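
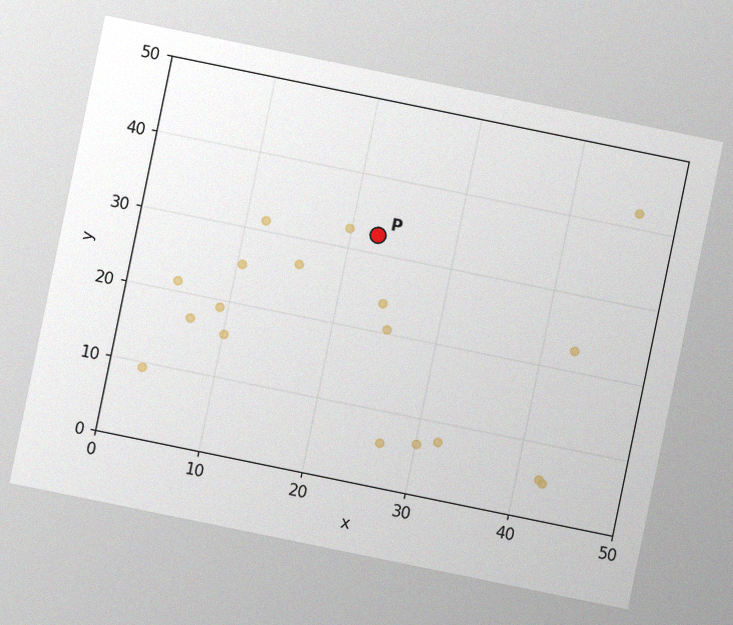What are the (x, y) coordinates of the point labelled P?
The chart is tilted about 12° clockwise, with some photo noise. Following the gridlines from P to each axis, P sits at (22.5, 32.5).

(22.5, 32.5)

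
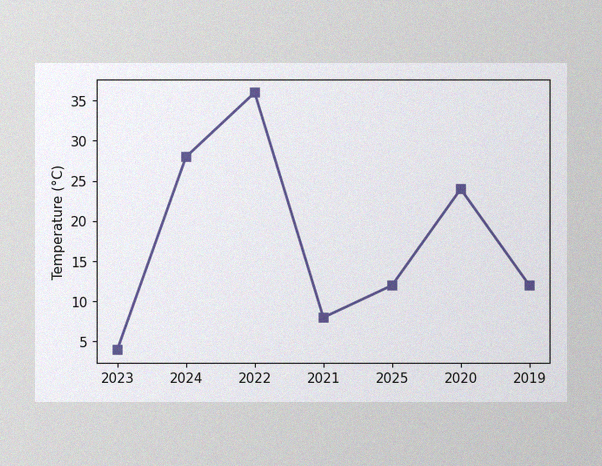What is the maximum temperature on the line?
36°C

The image has some photo noise and uneven lighting. The highest point is at 2022, and reading across to the y-axis gives 36°C.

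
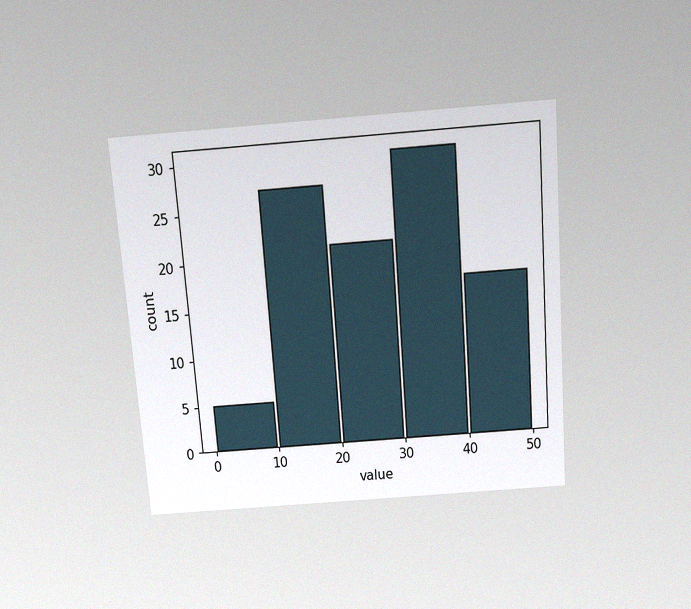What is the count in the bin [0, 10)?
5

The chart is tilted about 4° counter-clockwise and viewed slightly from above, with some photo noise. The [0, 10) bin has height 5.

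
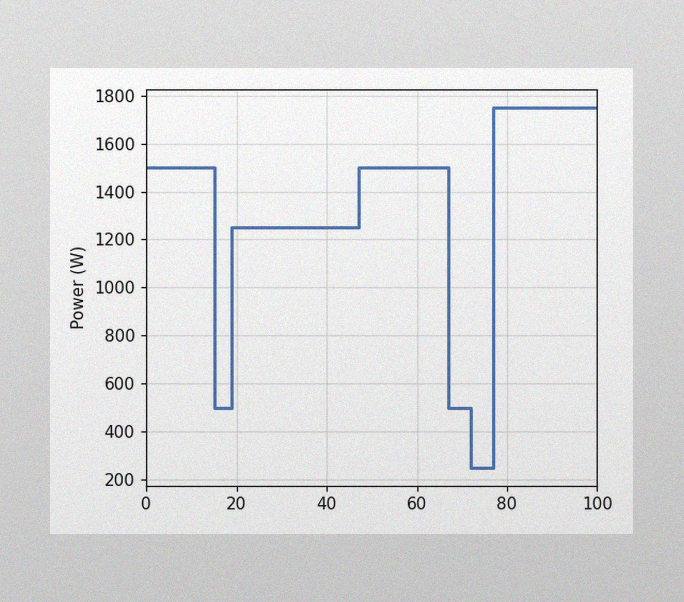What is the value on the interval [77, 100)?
1750W

The image has some photo noise and uneven lighting. On [77, 100) the step sits at 1750W.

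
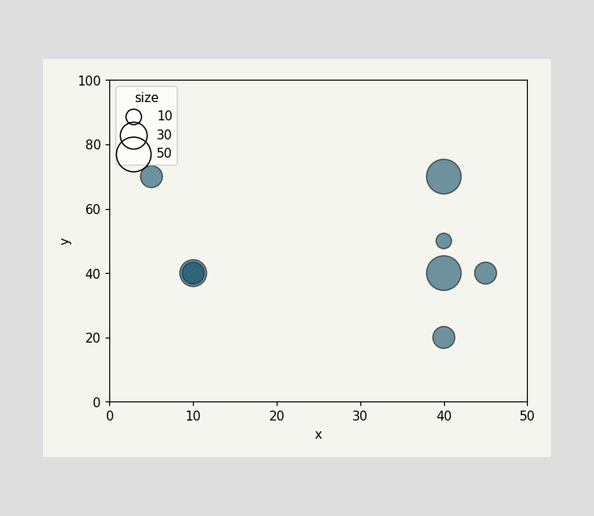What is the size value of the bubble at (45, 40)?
20

Matching the bubble at (45, 40) against the size legend gives 20.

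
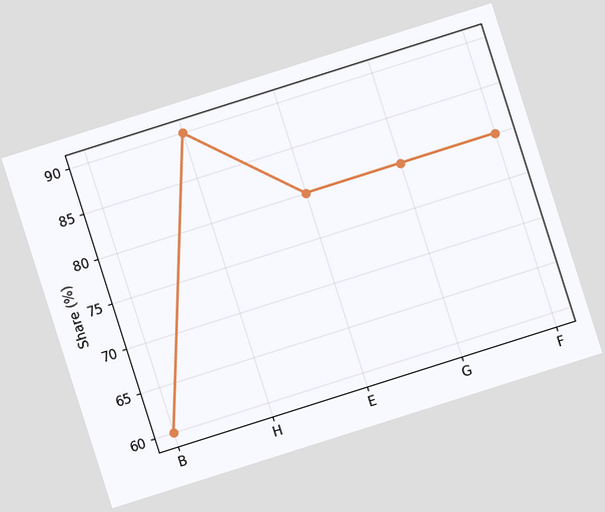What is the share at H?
The chart is tilted about 18° counter-clockwise. At H, the line is at 90%.

90%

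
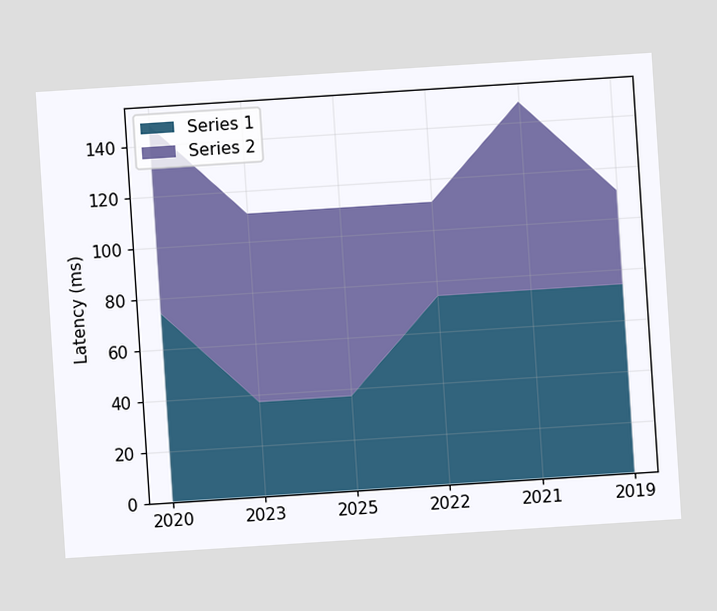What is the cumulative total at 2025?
111ms

The chart is tilted about 4° counter-clockwise. The stacked total at 2025 reaches 111ms.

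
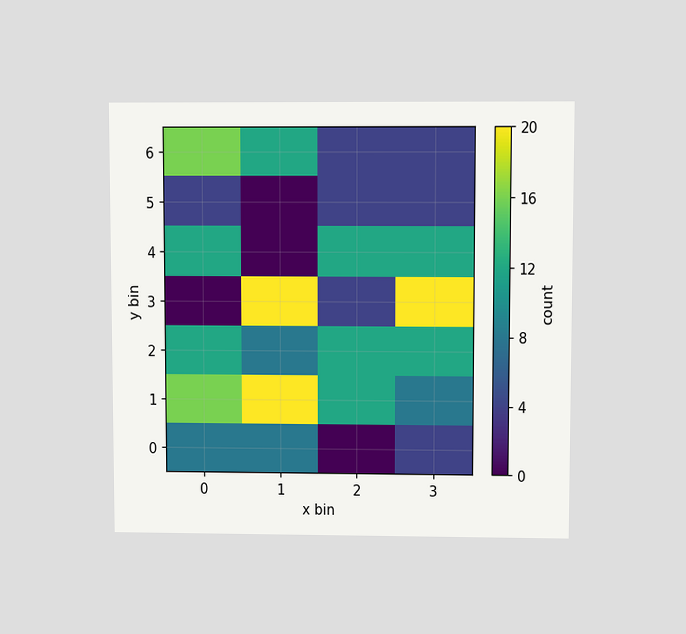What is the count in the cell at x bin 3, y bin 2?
12

The chart is viewed at a slight angle. Matching the cell (3, 2) against the colorbar gives 12.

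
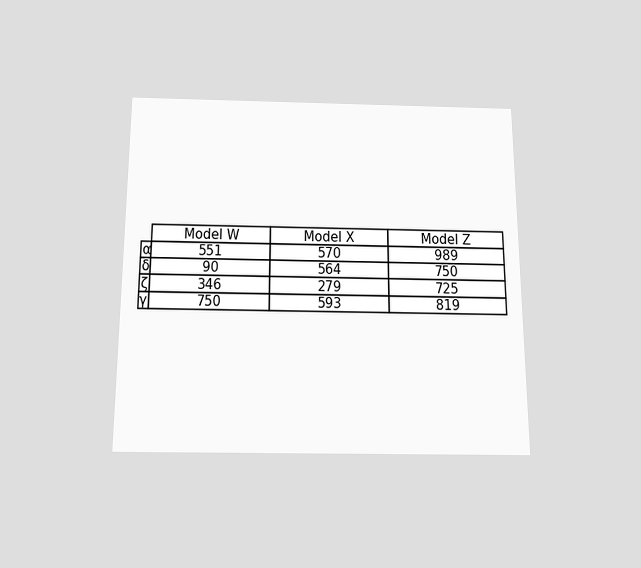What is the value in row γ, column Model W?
750

The chart is viewed slightly from below. The (γ, Model W) cell reads 750.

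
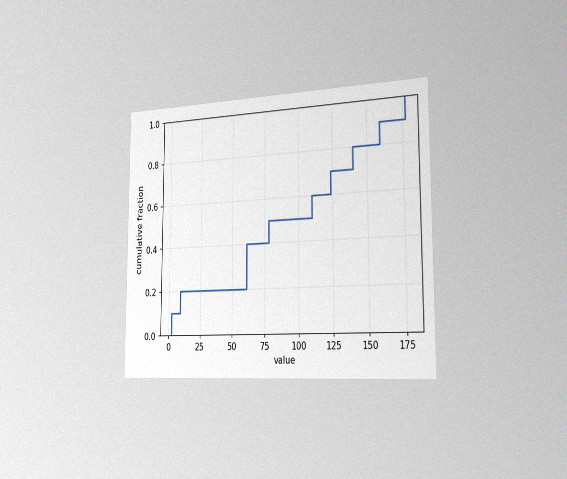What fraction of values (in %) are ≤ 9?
The chart is viewed slightly from the right, with some photo noise. At x=9 the ECDF step is at 20%.

20%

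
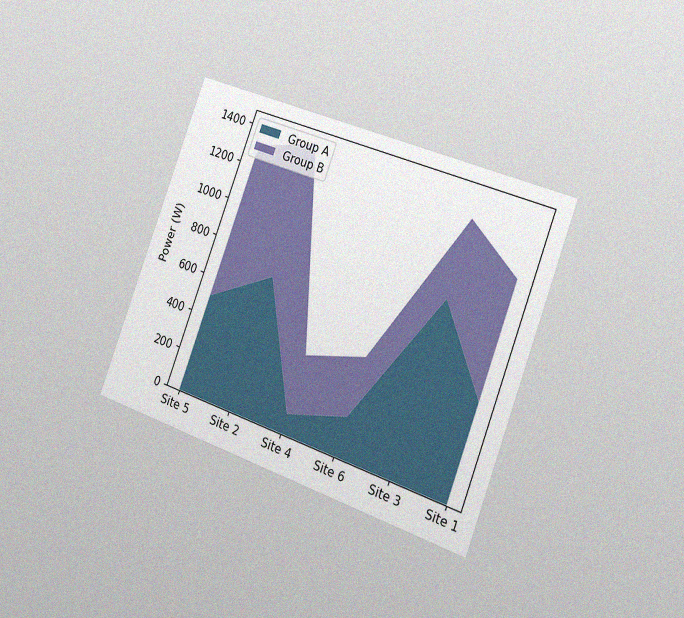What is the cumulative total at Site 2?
The chart is tilted about 20° clockwise and viewed slightly from the right, with some photo noise. The stacked total at Site 2 reaches 1400W.

1400W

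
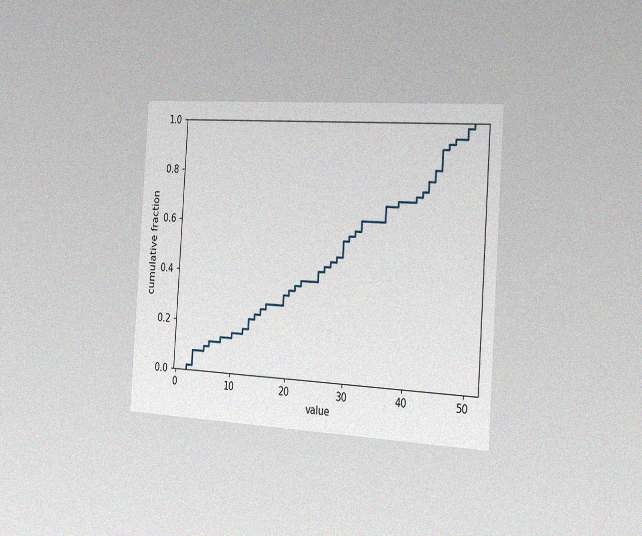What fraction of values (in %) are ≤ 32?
62%

The chart is tilted about 4° clockwise and viewed slightly from the right, with some photo noise. At x=32 the ECDF step is at 62%.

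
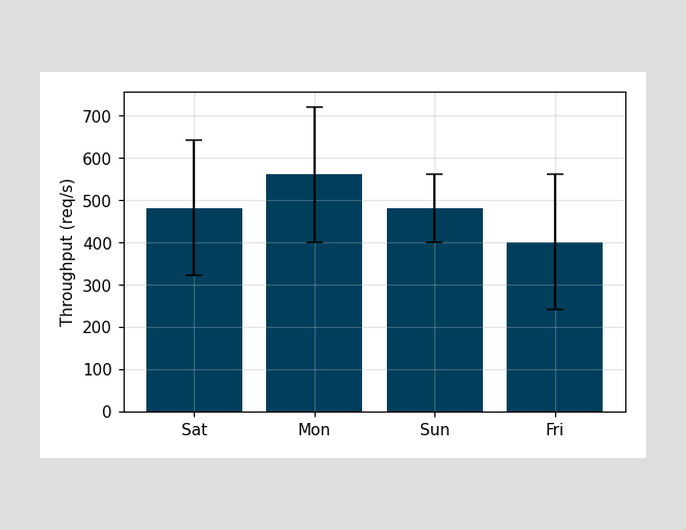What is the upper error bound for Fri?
The Fri bar's upper whisker reaches 560req/s.

560req/s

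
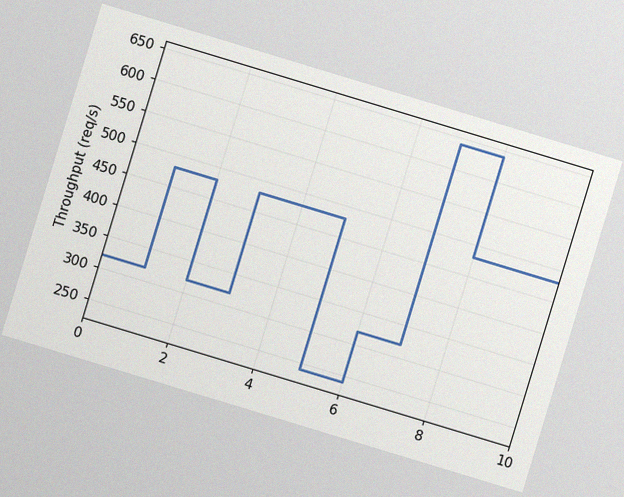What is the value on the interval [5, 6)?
The chart is tilted about 17° clockwise, with some photo noise. On [5, 6) the step sits at 240req/s.

240req/s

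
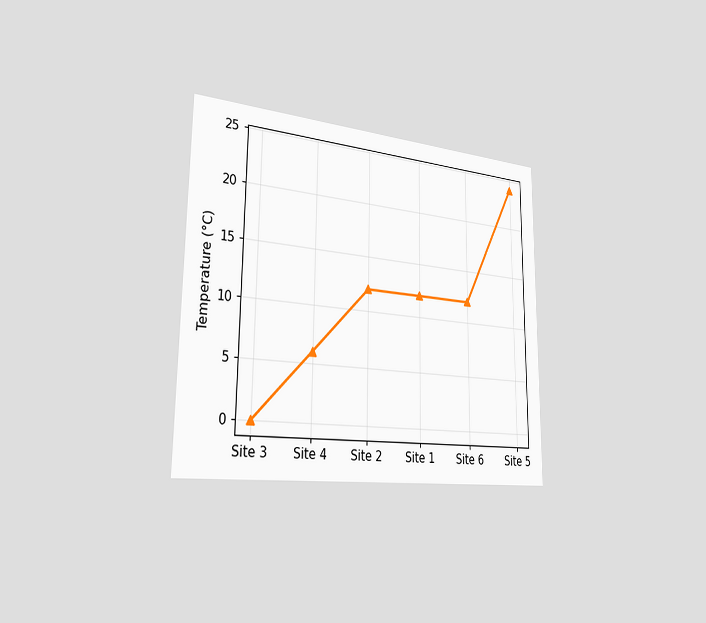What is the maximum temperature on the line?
24°C

The chart is viewed slightly from the left. The highest point is at Site 5, and reading across to the y-axis gives 24°C.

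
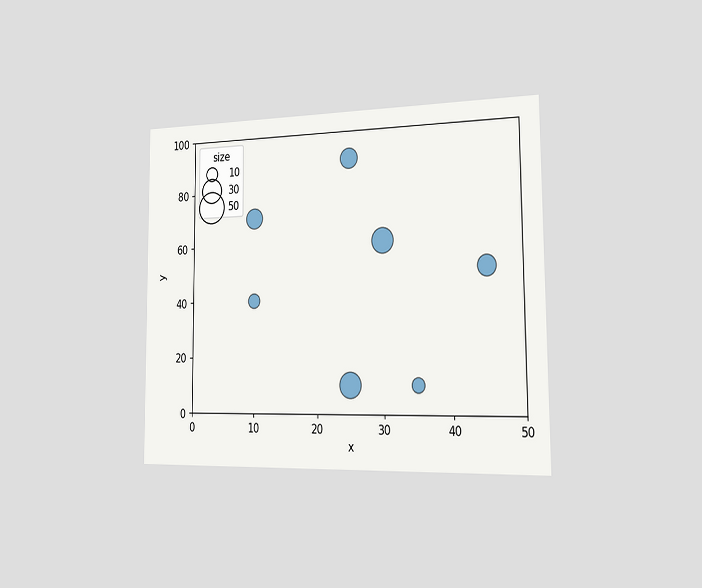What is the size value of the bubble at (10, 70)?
The chart is viewed slightly from the right. Matching the bubble at (10, 70) against the size legend gives 20.

20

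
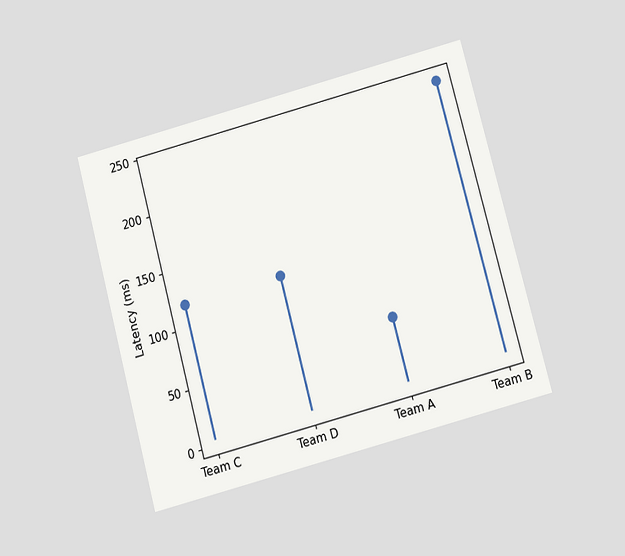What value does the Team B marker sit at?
The chart is tilted about 15° counter-clockwise and viewed at a slight angle. The Team B marker sits at 240ms.

240ms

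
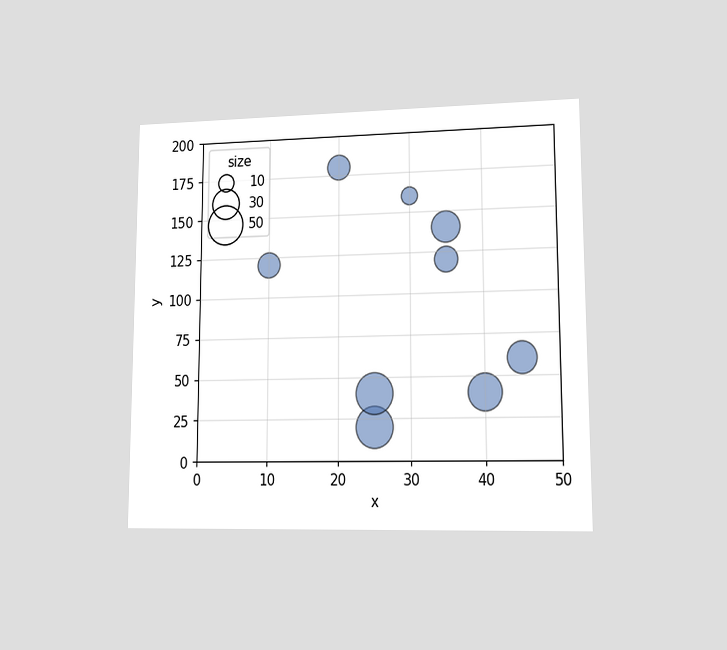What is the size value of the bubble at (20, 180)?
20

The chart is viewed at a slight angle. Matching the bubble at (20, 180) against the size legend gives 20.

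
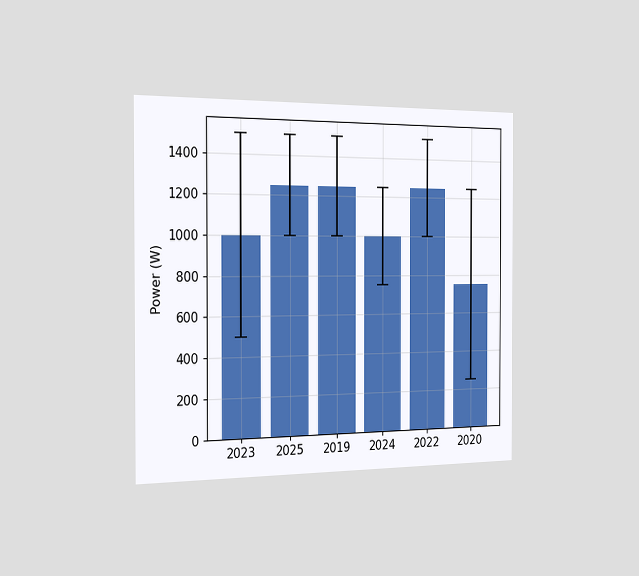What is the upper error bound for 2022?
1500W

The chart is viewed slightly from the left. The 2022 bar's upper whisker reaches 1500W.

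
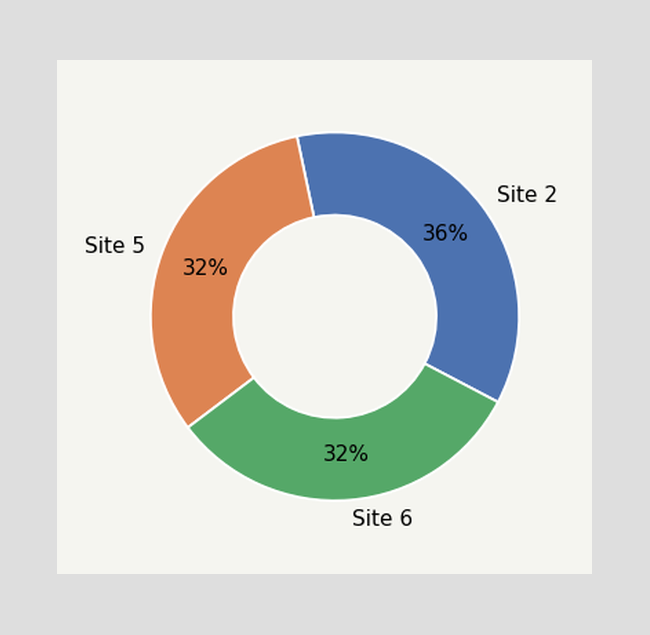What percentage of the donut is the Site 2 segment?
36%

The Site 2 segment takes up 36% of the ring.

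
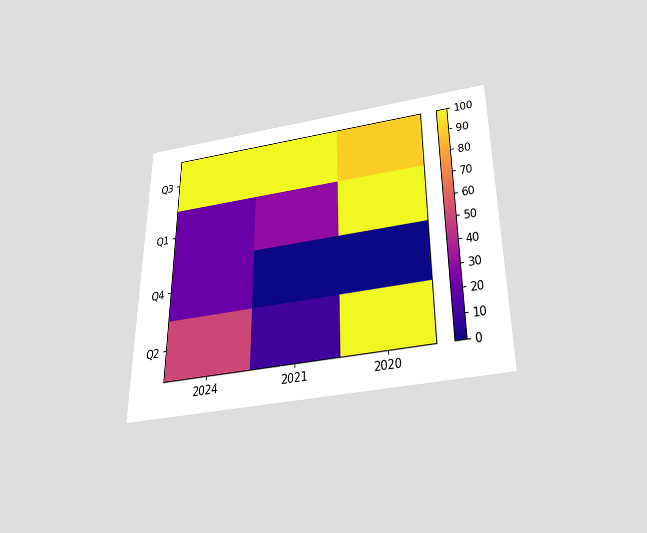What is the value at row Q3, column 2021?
The chart is viewed slightly from below. Matching cell (Q3, 2021) against the colorbar gives 100.

100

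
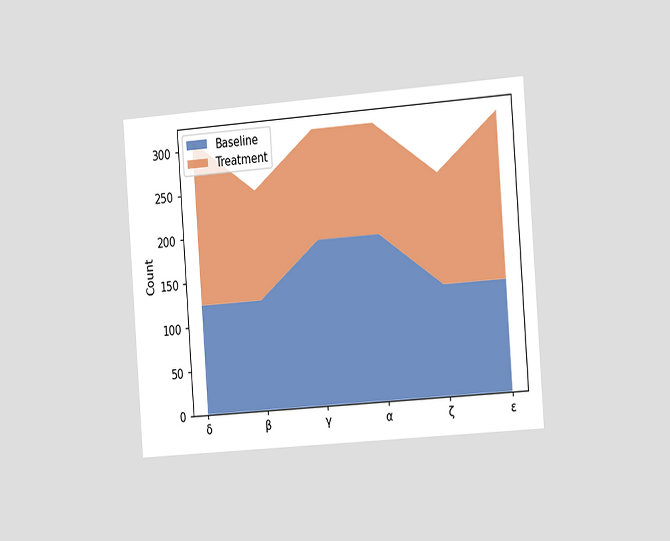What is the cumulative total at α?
310

The chart is tilted about 4° counter-clockwise and viewed slightly from the right. The stacked total at α reaches 310.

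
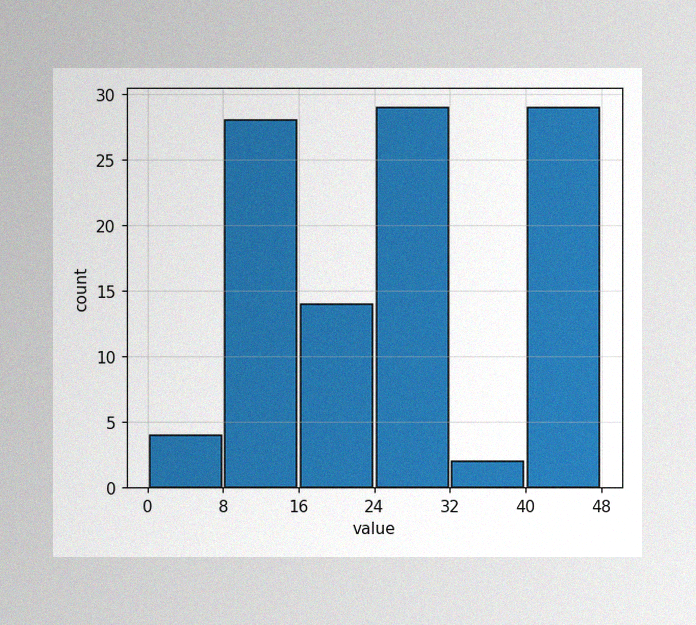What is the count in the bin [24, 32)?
29

The image has some photo noise and uneven lighting. The [24, 32) bin has height 29.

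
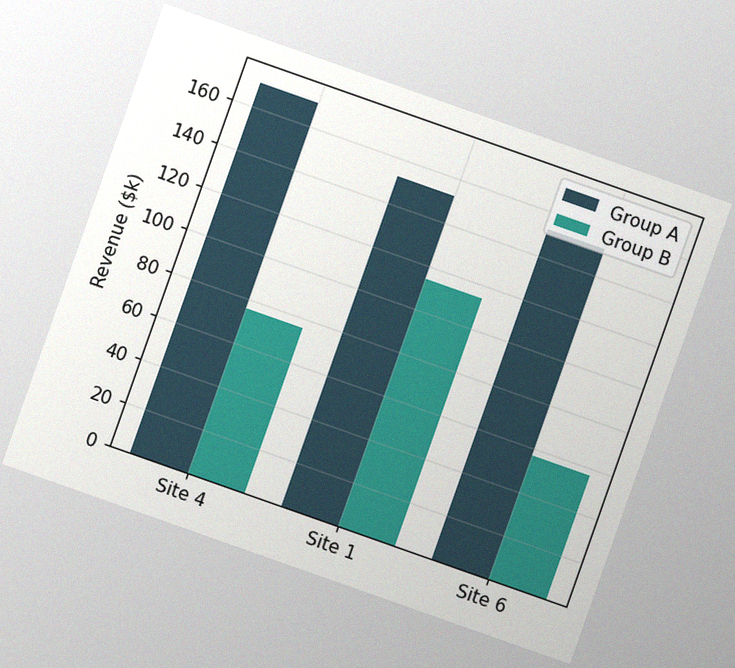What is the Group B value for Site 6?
$57k

The chart is tilted about 19° clockwise, with some photo noise. The Group B bar at Site 6 reaches $57k on the y-axis.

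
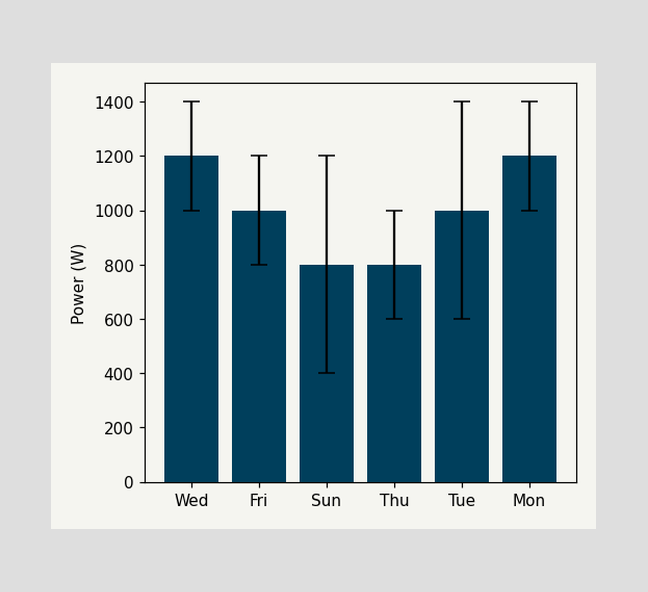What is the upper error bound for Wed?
1400W

The Wed bar's upper whisker reaches 1400W.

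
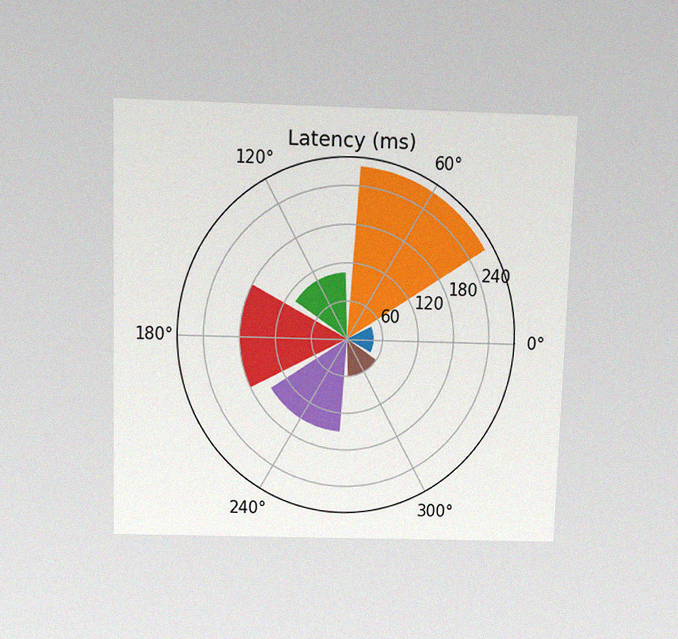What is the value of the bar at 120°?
105ms

The chart is viewed slightly from above, with some photo noise. The bar at 120° reaches 105ms on the radial axis.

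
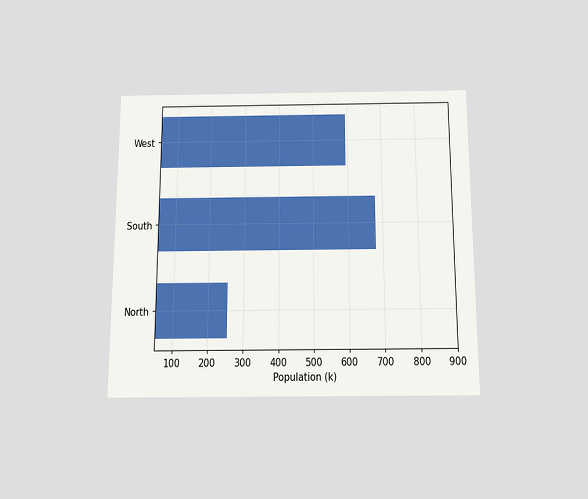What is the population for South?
680k

The chart is viewed slightly from below. Reading along the chart's x-axis, the South bar reaches 680k.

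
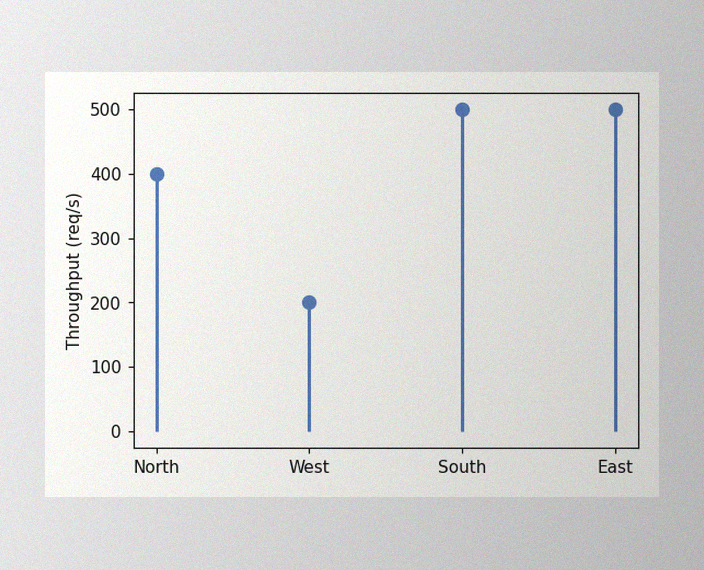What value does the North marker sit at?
The image has some photo noise and uneven lighting. The North marker sits at 400req/s.

400req/s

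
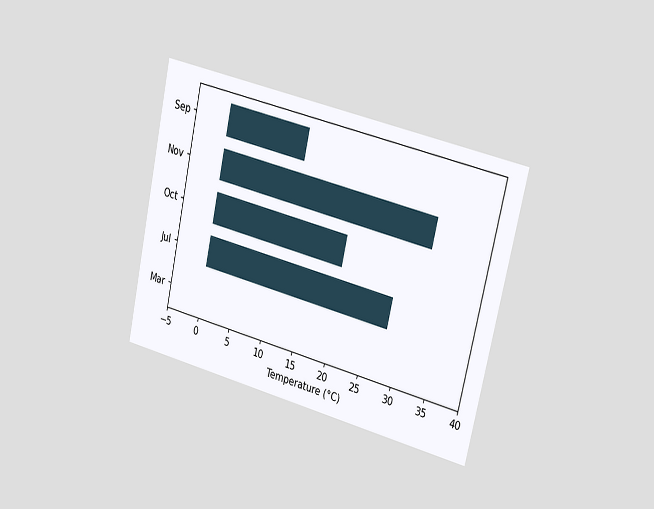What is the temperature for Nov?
The chart is tilted about 13° clockwise and viewed slightly from the right. Reading along the chart's x-axis, the Nov bar reaches 32°C.

32°C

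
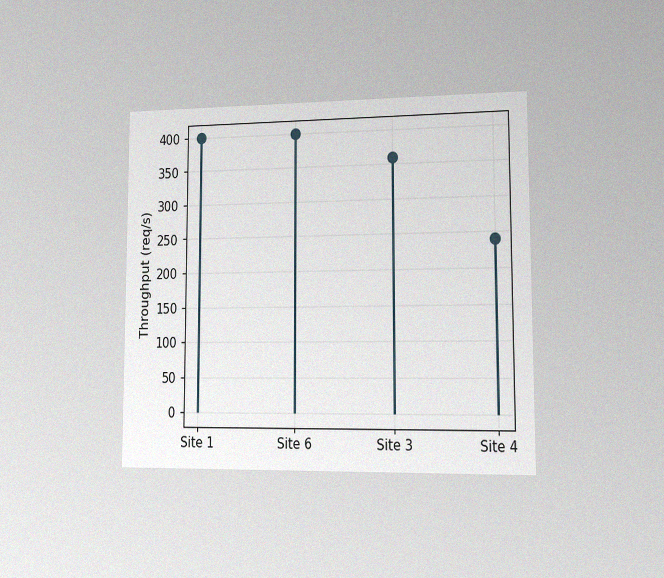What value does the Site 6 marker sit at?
The chart is viewed slightly from the right, with some photo noise. The Site 6 marker sits at 400req/s.

400req/s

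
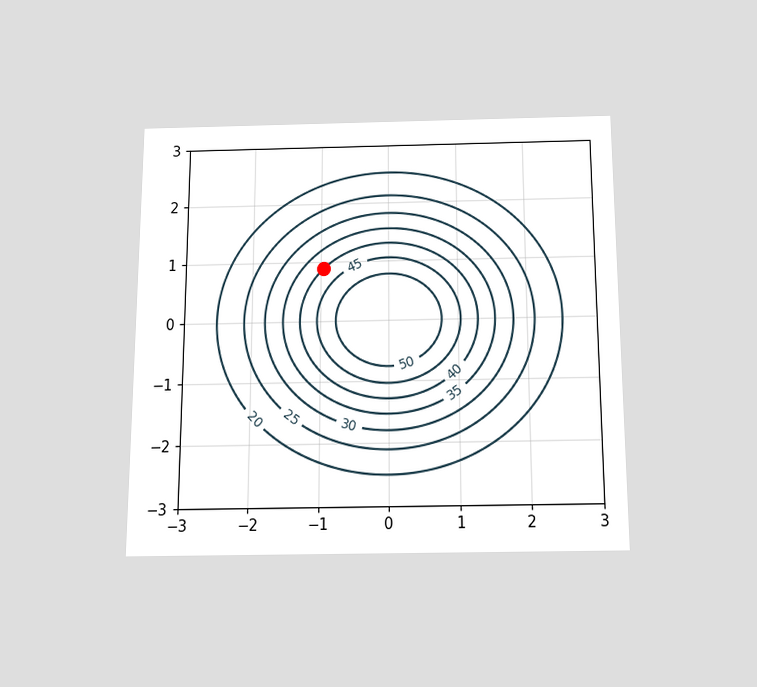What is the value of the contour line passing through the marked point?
40

The chart is viewed slightly from below. The marked point sits on the contour labelled 40.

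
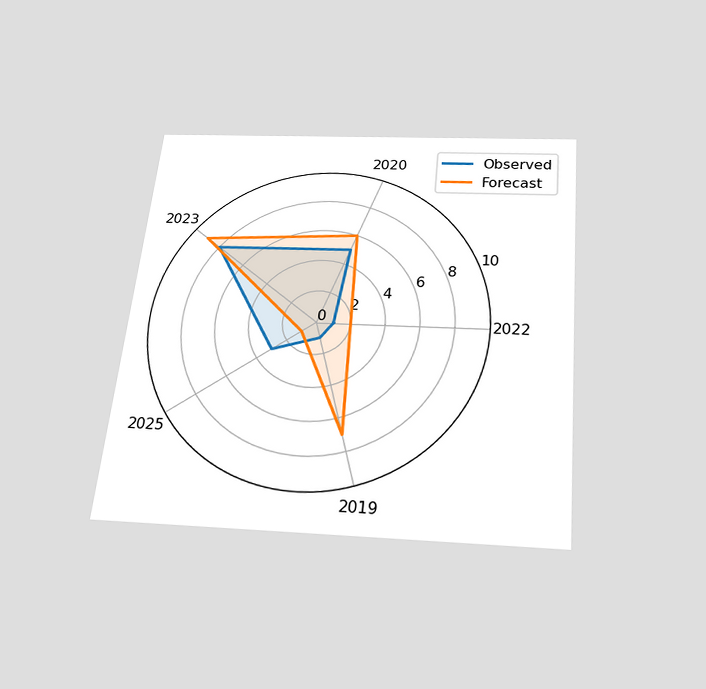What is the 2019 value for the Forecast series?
The chart is tilted about 6° clockwise and viewed slightly from below. On the 2019 axis, Forecast reaches 7.

7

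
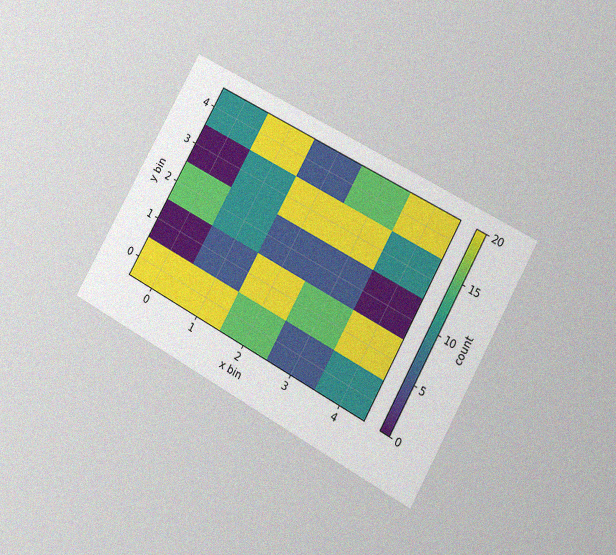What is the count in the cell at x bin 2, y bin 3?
The chart is tilted about 29° clockwise and viewed at a slight angle, with some photo noise. Matching the cell (2, 3) against the colorbar gives 20.

20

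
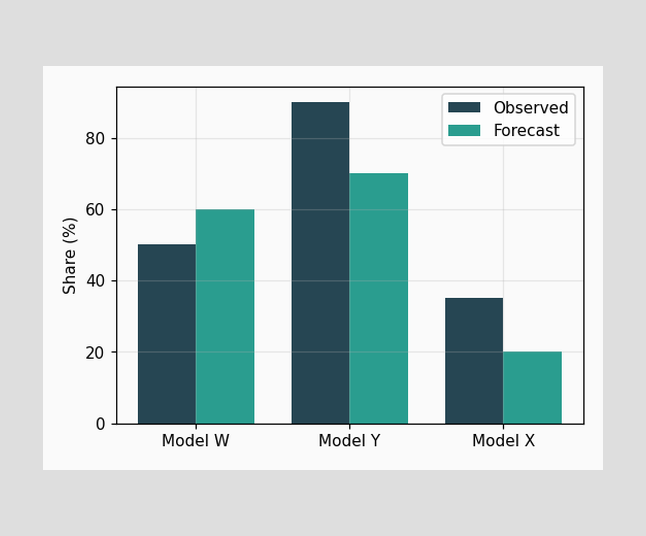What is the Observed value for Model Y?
90%

The Observed bar at Model Y reaches 90% on the y-axis.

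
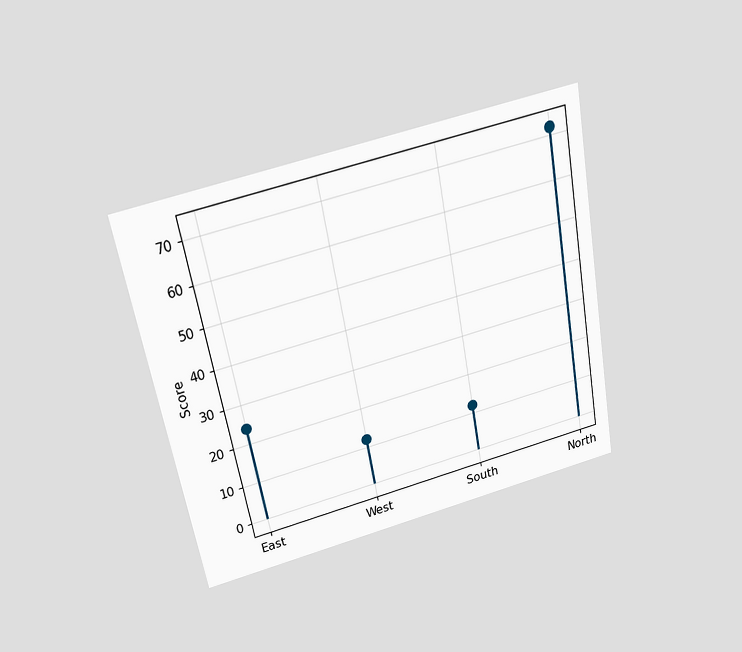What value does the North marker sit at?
The chart is tilted about 11° counter-clockwise and viewed slightly from above. The North marker sits at 72.

72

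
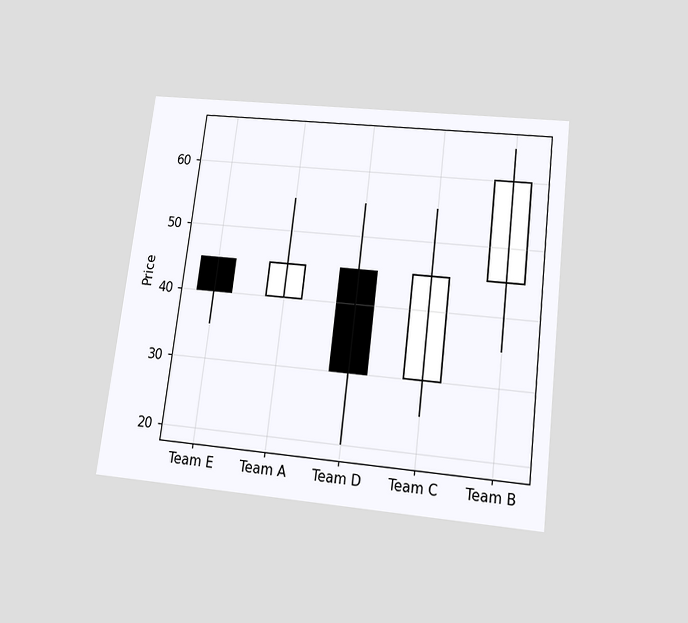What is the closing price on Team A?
45

The chart is tilted about 7° clockwise and viewed slightly from below. The Team A candle closes at 45.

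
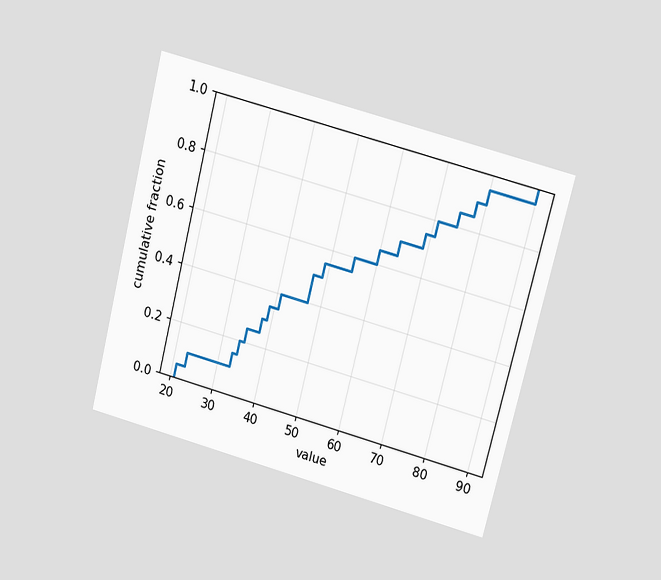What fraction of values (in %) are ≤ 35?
25%

The chart is tilted about 14° clockwise and viewed at a slight angle. At x=35 the ECDF step is at 25%.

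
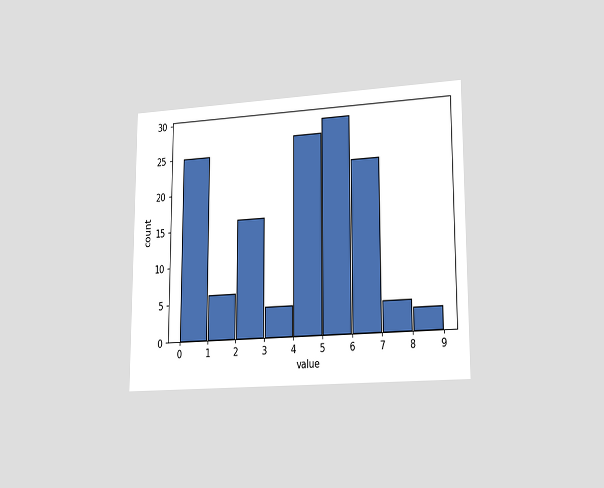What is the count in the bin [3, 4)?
The chart is viewed slightly from the right. The [3, 4) bin has height 4.

4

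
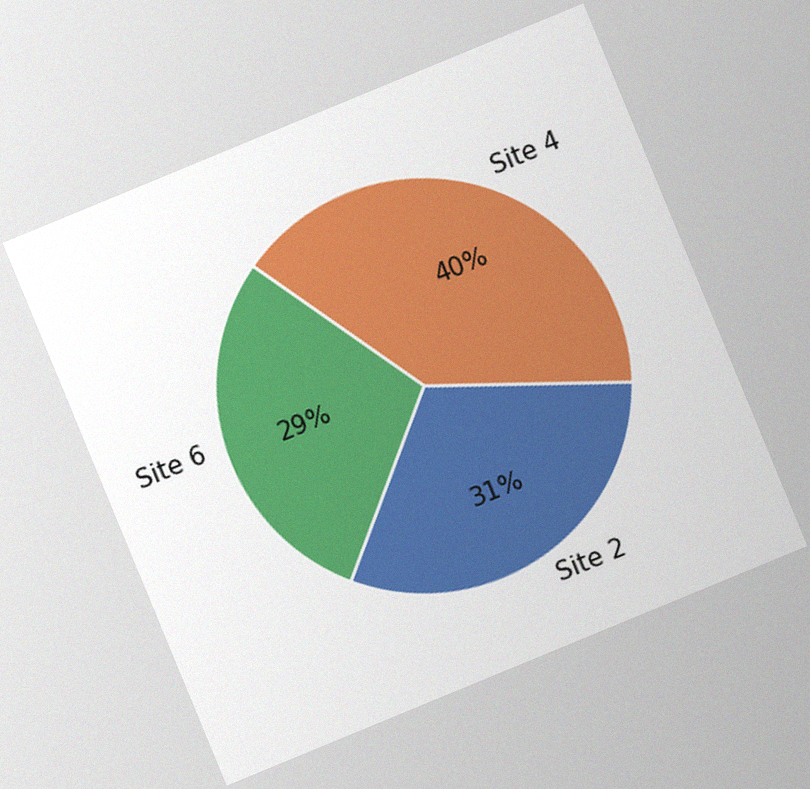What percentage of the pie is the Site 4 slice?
40%

The chart is tilted about 22° counter-clockwise, with some photo noise. The Site 4 slice takes up 40% of the pie.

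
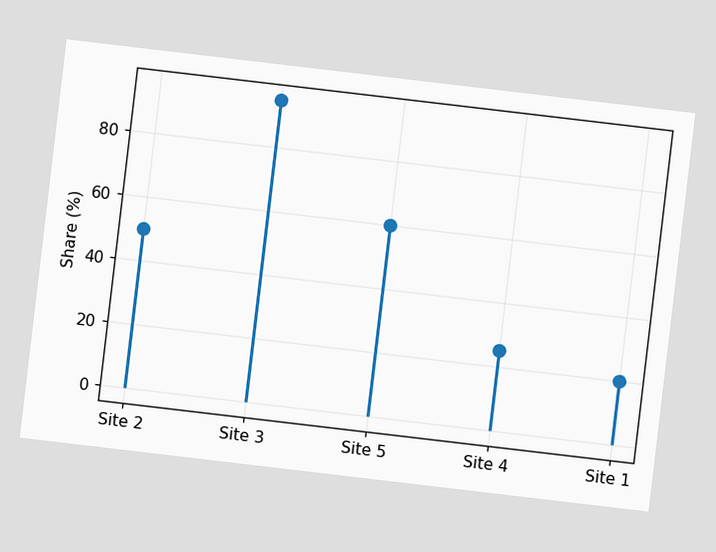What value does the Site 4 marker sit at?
The chart is tilted about 7° clockwise. The Site 4 marker sits at 25%.

25%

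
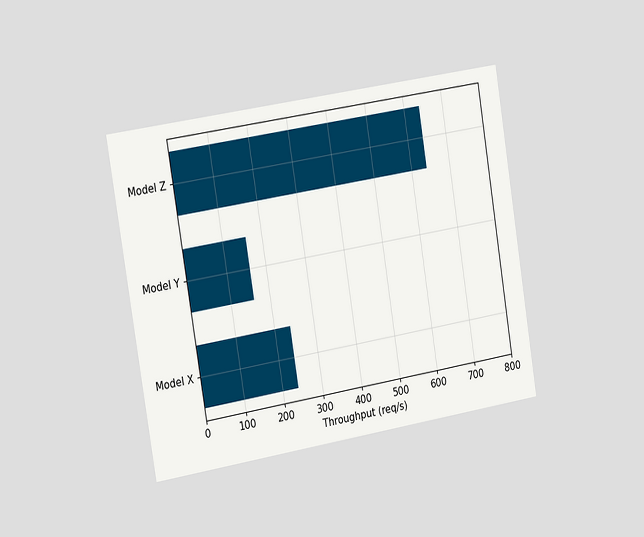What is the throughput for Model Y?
160req/s

The chart is tilted about 9° counter-clockwise and viewed slightly from the left. Reading along the chart's x-axis, the Model Y bar reaches 160req/s.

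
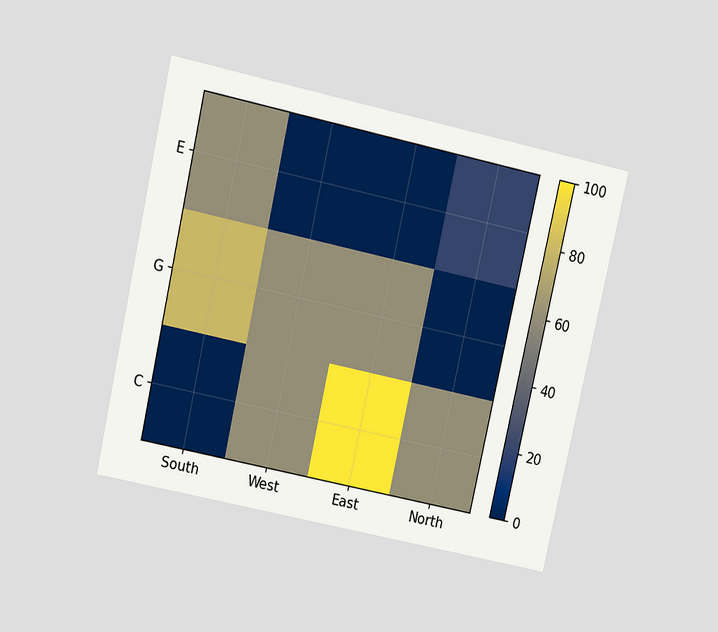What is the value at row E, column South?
60

The chart is tilted about 13° clockwise and viewed slightly from above. Matching cell (E, South) against the colorbar gives 60.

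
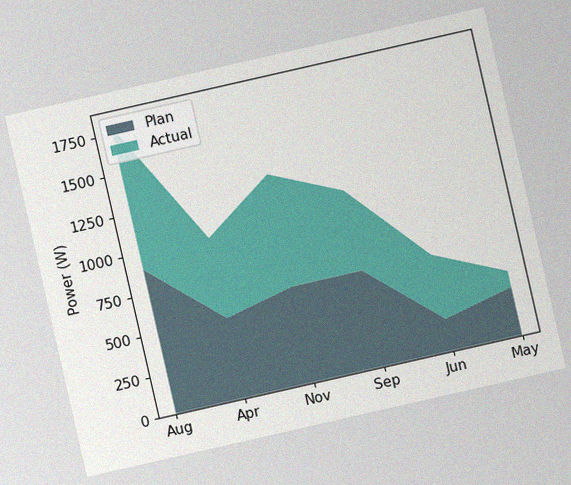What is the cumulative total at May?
The chart is tilted about 13° counter-clockwise, with some photo noise. The stacked total at May reaches 400W.

400W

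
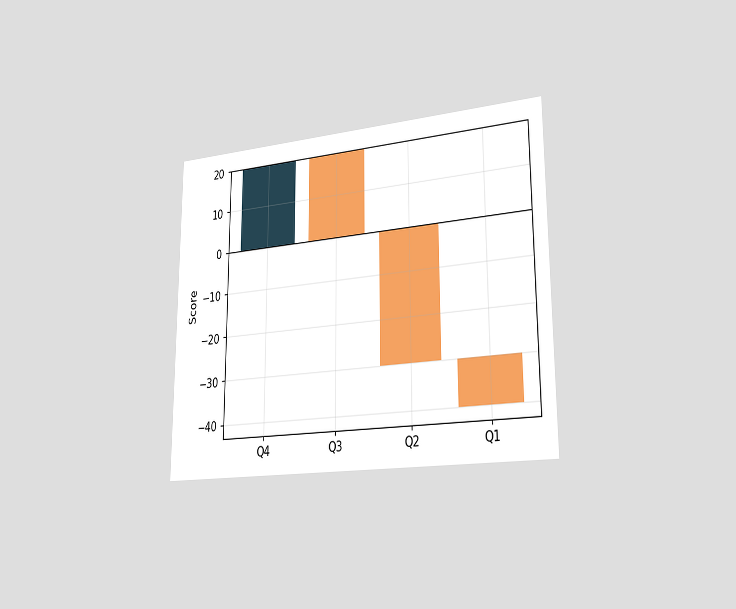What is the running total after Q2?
The chart is viewed slightly from the right. After Q2 the running total reaches -30.

-30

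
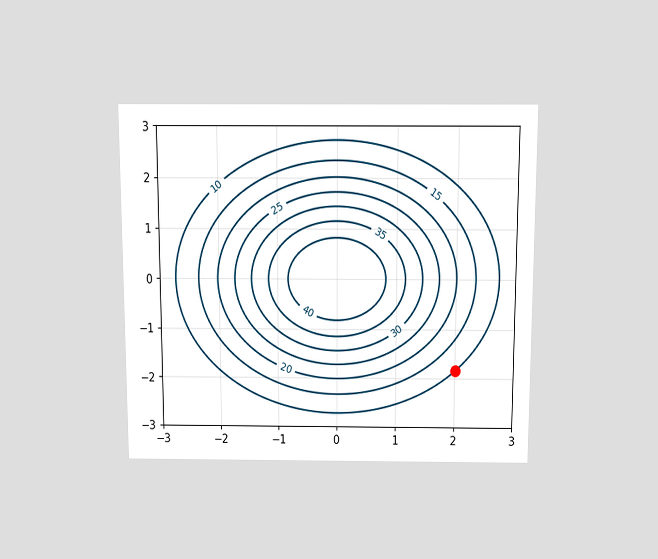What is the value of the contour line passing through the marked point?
The chart is viewed slightly from above. The marked point sits on the contour labelled 10.

10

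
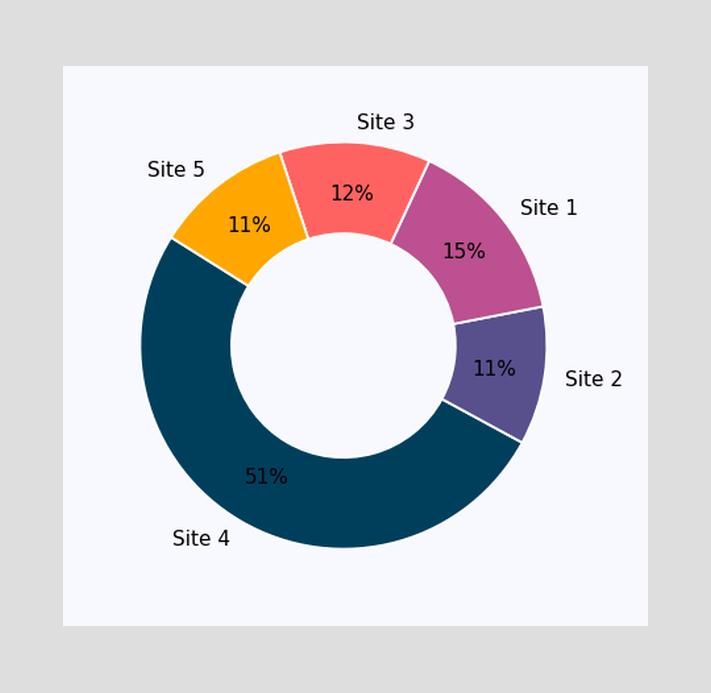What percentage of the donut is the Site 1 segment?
The Site 1 segment takes up 15% of the ring.

15%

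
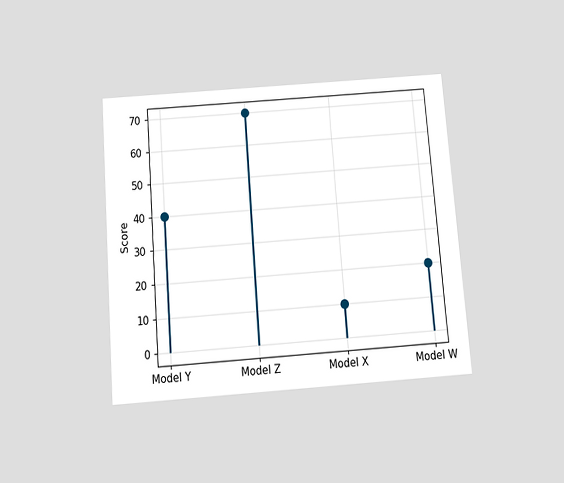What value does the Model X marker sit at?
10

The chart is tilted about 4° counter-clockwise and viewed slightly from below. The Model X marker sits at 10.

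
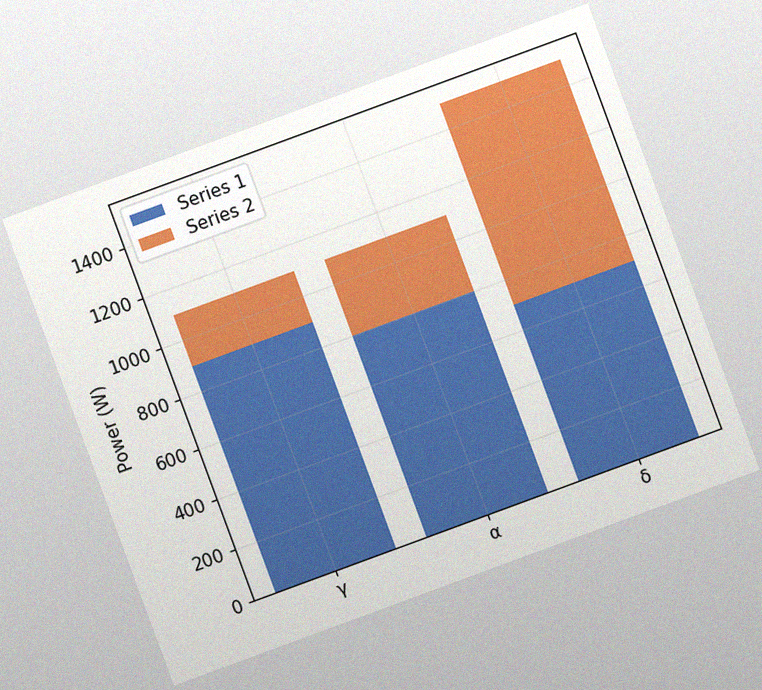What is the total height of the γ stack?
The chart is tilted about 20° counter-clockwise, with some photo noise. The γ stack's top reaches 1100W on the y-axis.

1100W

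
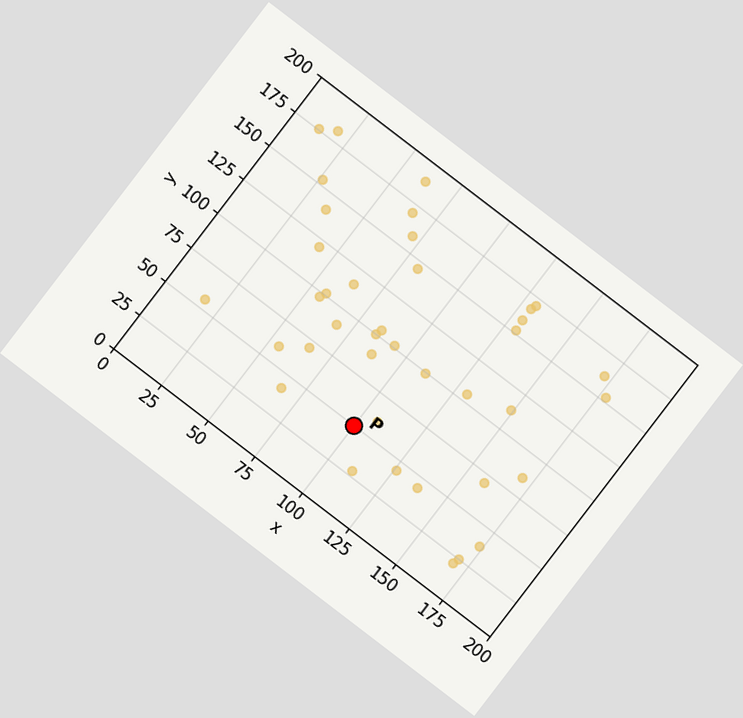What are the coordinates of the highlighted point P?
The chart is tilted about 37° clockwise. Following the gridlines from P to each axis, P sits at (100, 50).

(100, 50)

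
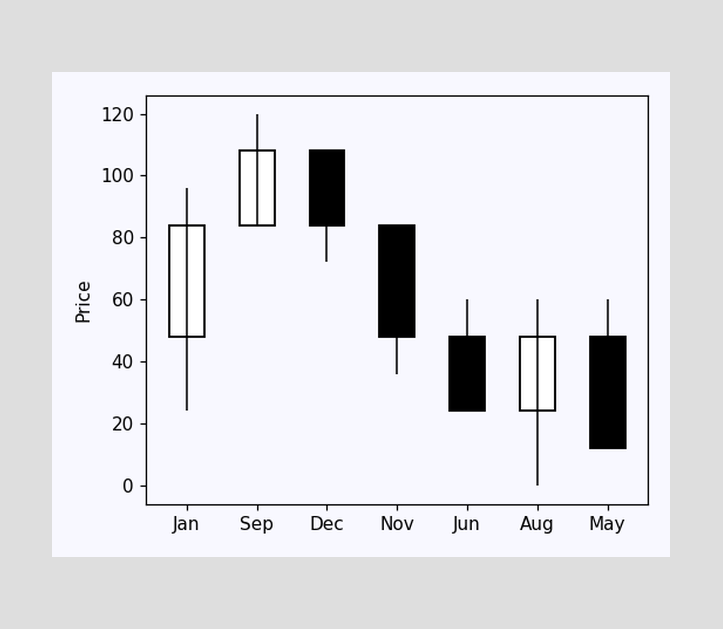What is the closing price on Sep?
108

The Sep candle closes at 108.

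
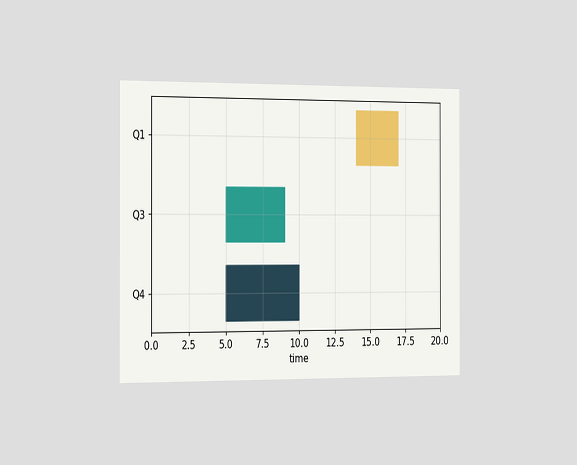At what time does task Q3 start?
5

The chart is viewed slightly from the left. The Q3 bar begins at t=5.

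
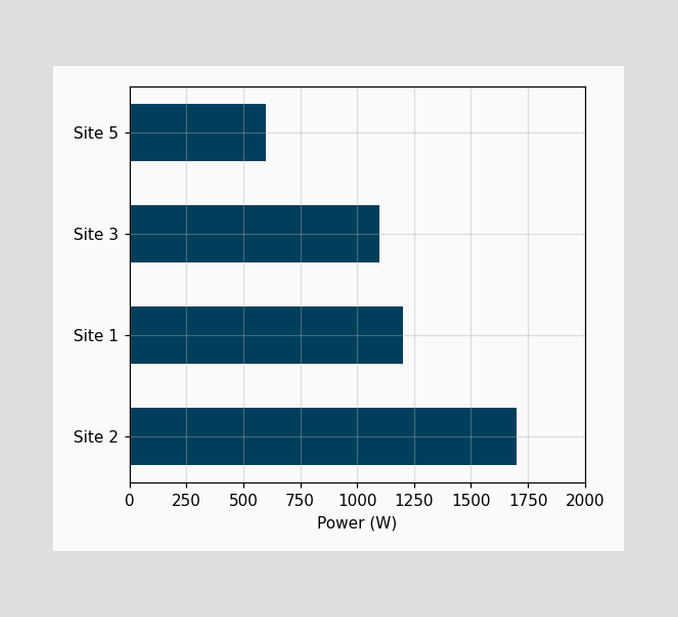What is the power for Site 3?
Reading along the chart's x-axis, the Site 3 bar reaches 1100W.

1100W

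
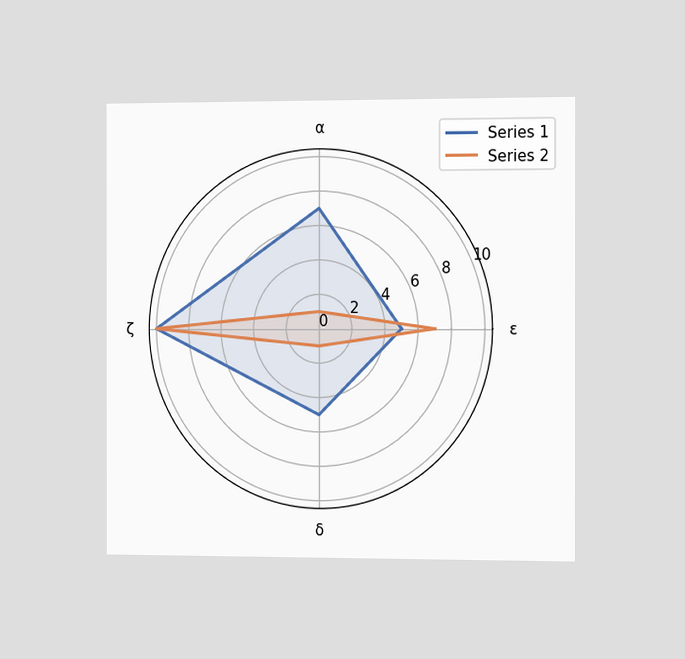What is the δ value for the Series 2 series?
1

The chart is viewed slightly from the right. On the δ axis, Series 2 reaches 1.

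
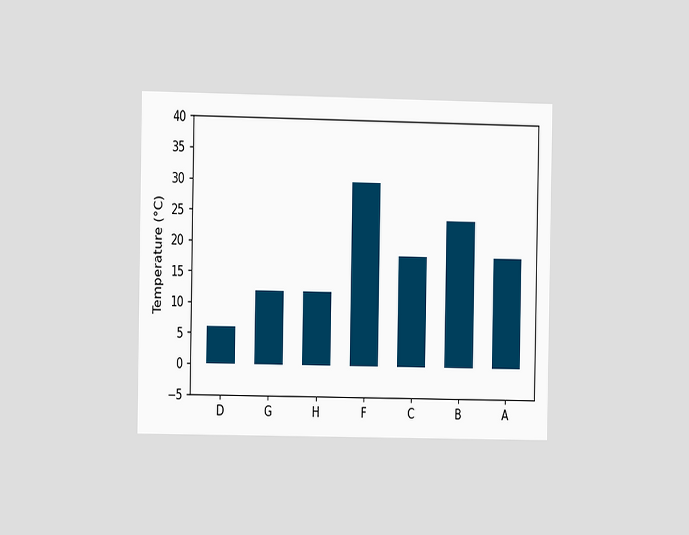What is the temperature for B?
24°C

The chart is viewed slightly from the left. Reading along the chart's y-axis, the B bar reaches 24°C.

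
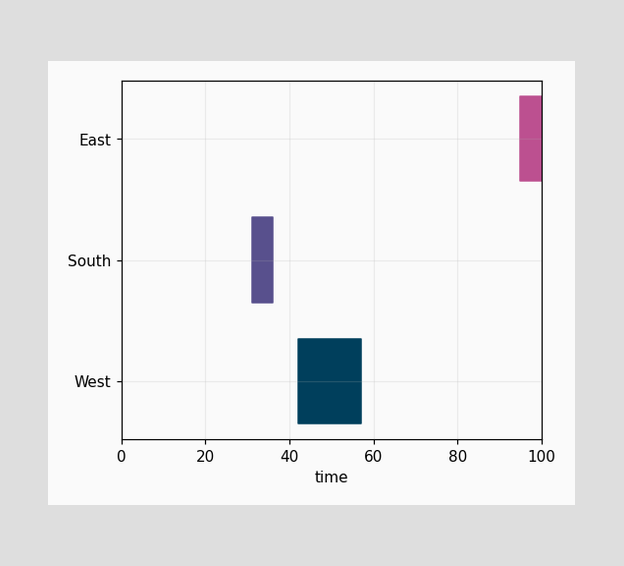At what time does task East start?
95

The East bar begins at t=95.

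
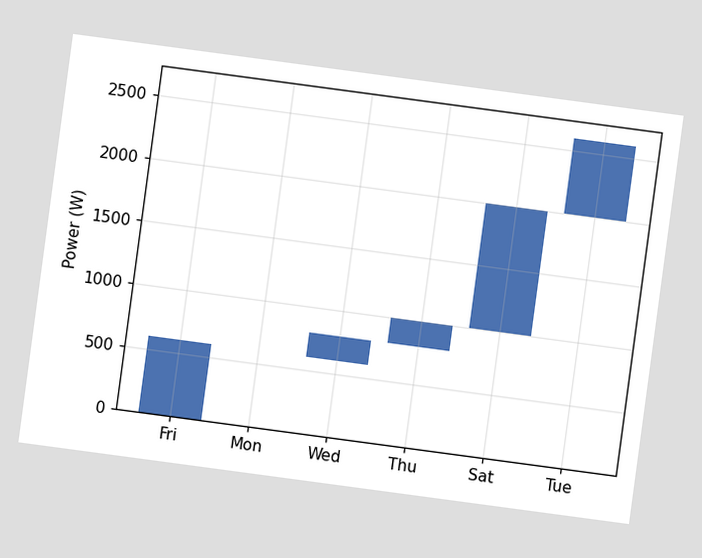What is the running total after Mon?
The chart is tilted about 8° clockwise. After Mon the running total reaches 600W.

600W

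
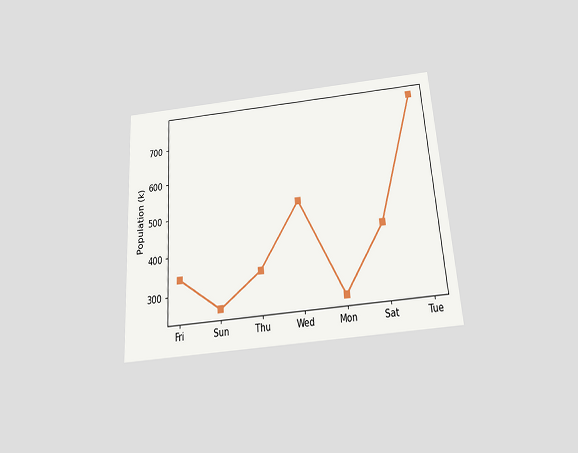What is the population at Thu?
340k

The chart is tilted about 4° counter-clockwise and viewed slightly from below. At Thu, the line is at 340k.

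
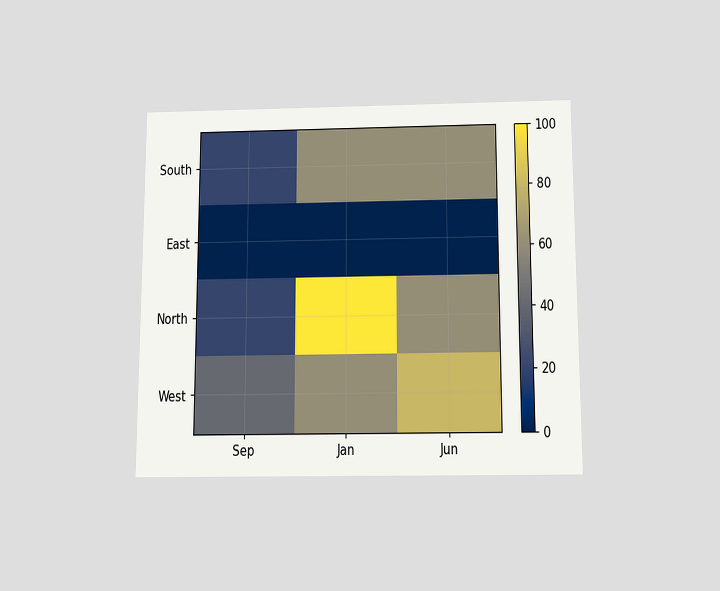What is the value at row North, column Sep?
The chart is viewed slightly from below. Matching cell (North, Sep) against the colorbar gives 20.

20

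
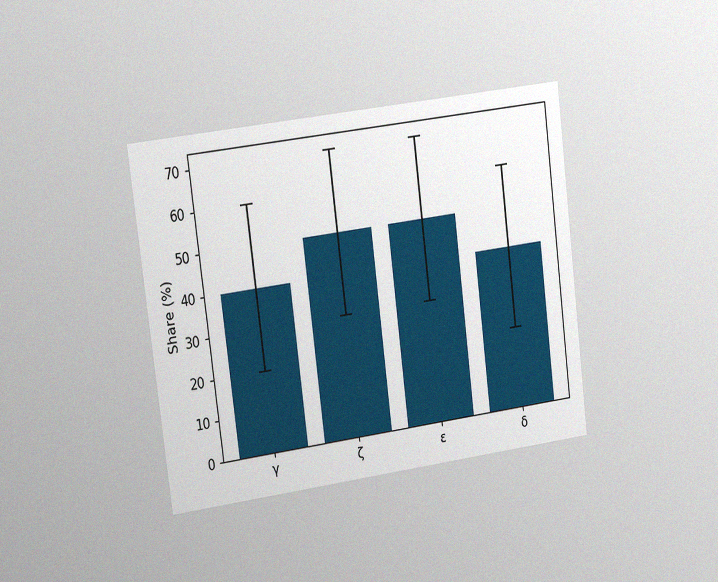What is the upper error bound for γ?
The chart is tilted about 7° counter-clockwise and viewed slightly from the left, with some photo noise. The γ bar's upper whisker reaches 60%.

60%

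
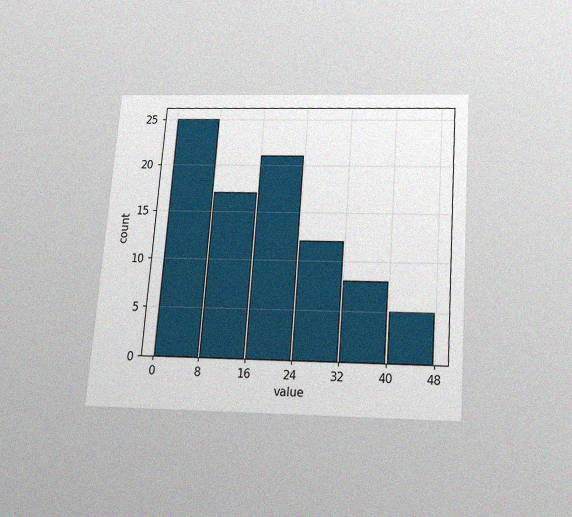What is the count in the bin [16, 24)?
21

The chart is tilted about 4° clockwise and viewed slightly from below, with some photo noise. The [16, 24) bin has height 21.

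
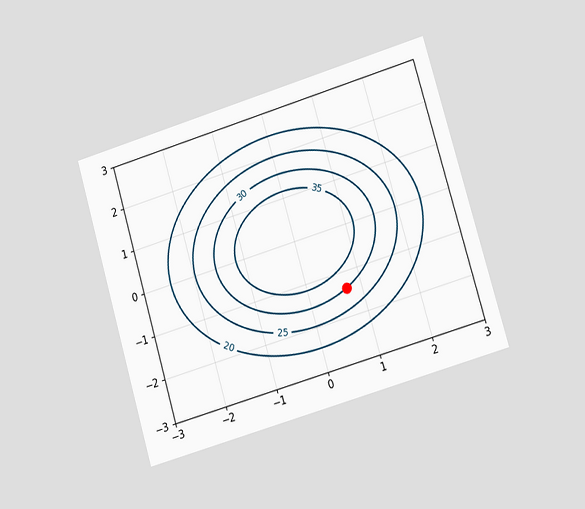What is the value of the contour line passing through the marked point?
30

The chart is tilted about 17° counter-clockwise and viewed at a slight angle. The marked point sits on the contour labelled 30.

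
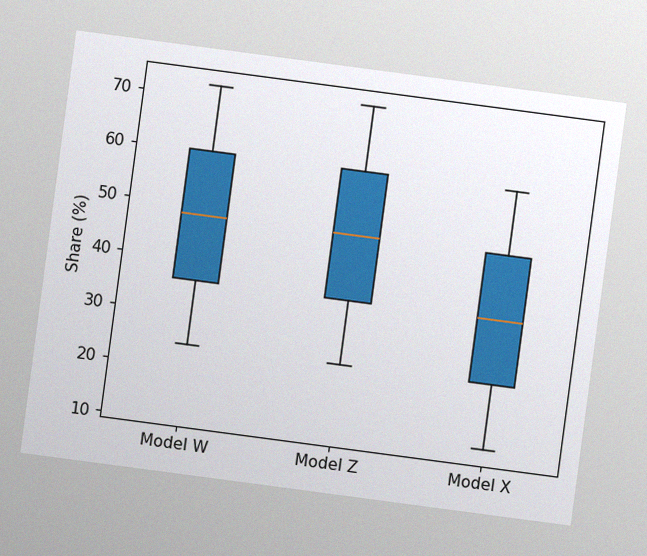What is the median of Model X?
36%

The chart is tilted about 8° clockwise, with some photo noise. The median line in the Model X box sits at 36%.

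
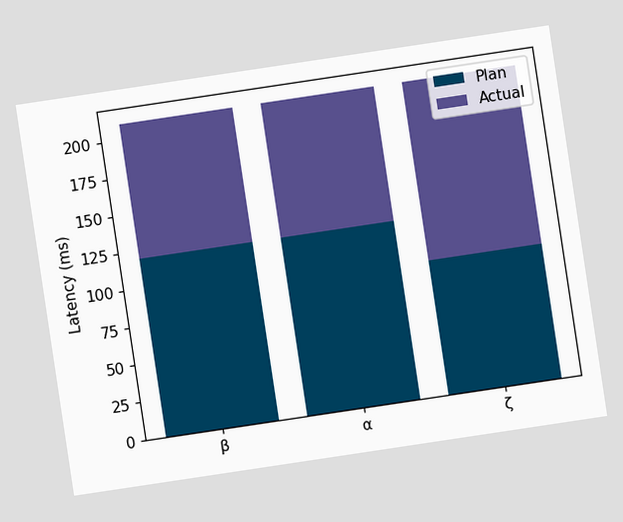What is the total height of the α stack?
210ms

The chart is tilted about 9° counter-clockwise. The α stack's top reaches 210ms on the y-axis.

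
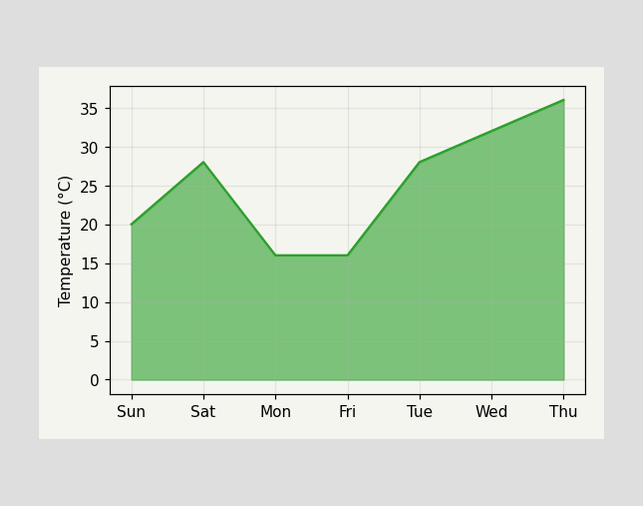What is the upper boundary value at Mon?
16°C

At Mon the upper boundary is at 16°C.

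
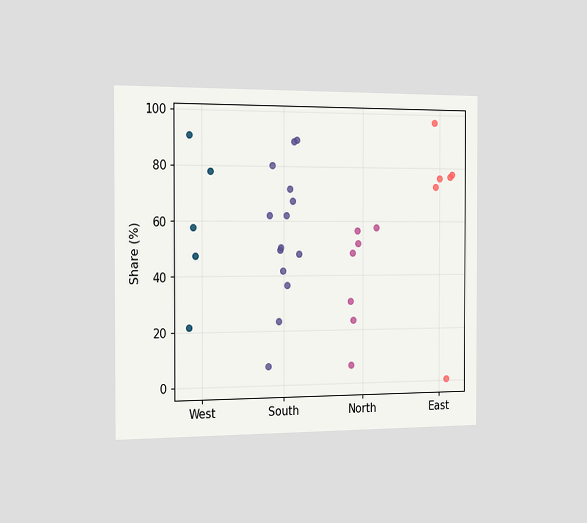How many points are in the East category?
The chart is viewed slightly from the left. Counting the markers in the East column gives 6.

6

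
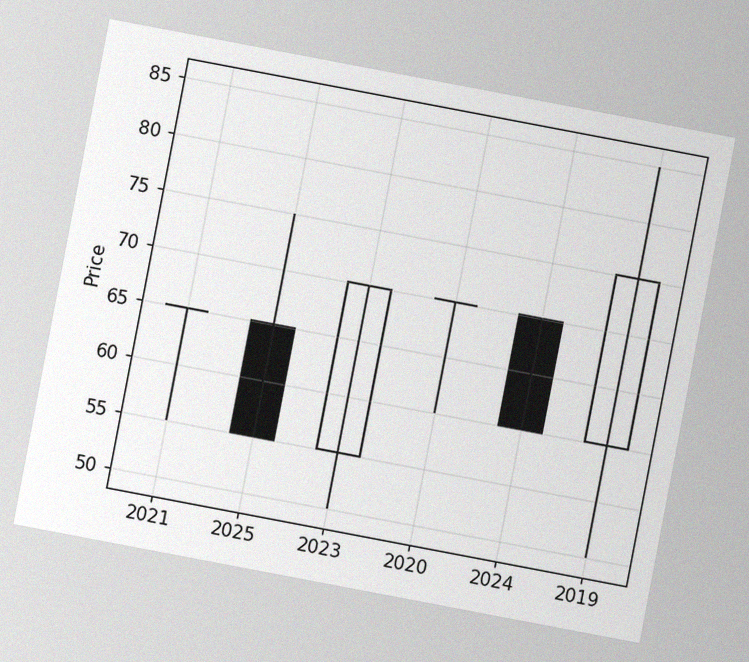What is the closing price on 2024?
The chart is tilted about 11° clockwise, with some photo noise. The 2024 candle closes at 60.

60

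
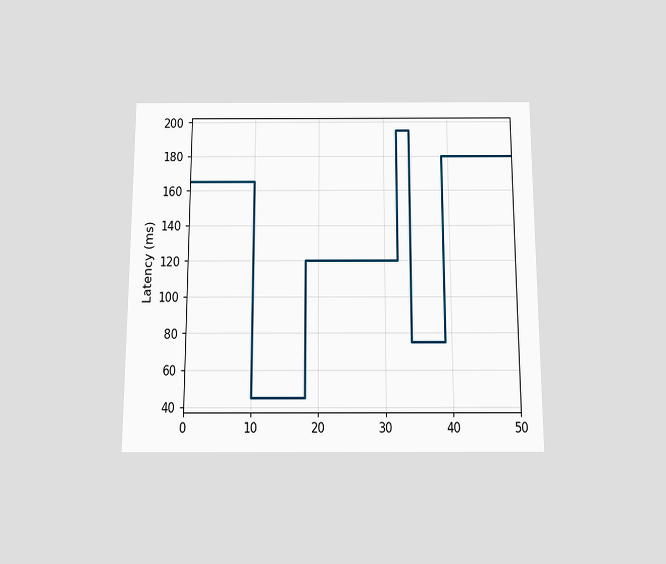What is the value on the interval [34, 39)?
The chart is viewed slightly from below. On [34, 39) the step sits at 75ms.

75ms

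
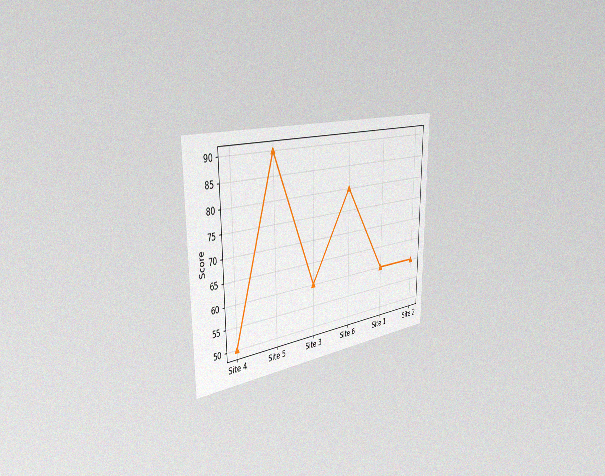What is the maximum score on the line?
90

The chart is viewed slightly from the left, with some photo noise. The highest point is at Site 5, and reading across to the y-axis gives 90.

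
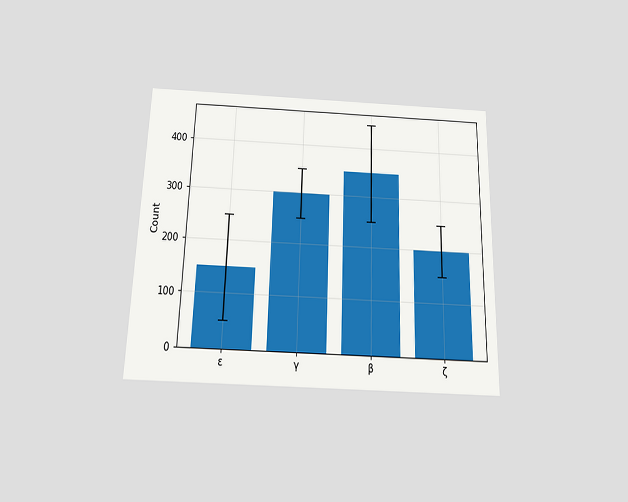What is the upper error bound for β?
450

The chart is viewed slightly from below. The β bar's upper whisker reaches 450.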